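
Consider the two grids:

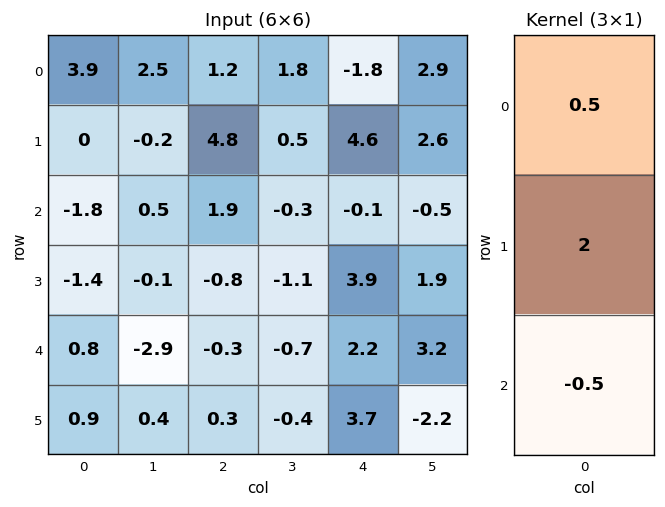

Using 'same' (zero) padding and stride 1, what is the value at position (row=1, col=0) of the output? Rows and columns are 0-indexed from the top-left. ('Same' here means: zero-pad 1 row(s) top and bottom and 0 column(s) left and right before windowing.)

The receptive field on the zero-padded input at this output position is [3.9 / 0 / -1.8]. Elementwise product with the kernel and sum: 3.9·0.5 + 0·2 + -1.8·-0.5.

2.85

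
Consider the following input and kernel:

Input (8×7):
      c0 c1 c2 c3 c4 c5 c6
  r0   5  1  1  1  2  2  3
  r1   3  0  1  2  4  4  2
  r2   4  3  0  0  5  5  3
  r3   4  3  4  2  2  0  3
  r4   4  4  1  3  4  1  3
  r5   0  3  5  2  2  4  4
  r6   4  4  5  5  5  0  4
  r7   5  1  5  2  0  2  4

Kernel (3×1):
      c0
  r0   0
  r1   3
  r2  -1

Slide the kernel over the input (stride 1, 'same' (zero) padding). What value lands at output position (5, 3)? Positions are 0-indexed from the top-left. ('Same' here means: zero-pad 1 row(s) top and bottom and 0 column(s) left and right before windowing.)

1

The receptive field on the zero-padded input at this output position is [3 / 2 / 5]. Elementwise product with the kernel and sum: 2·3 + 5·-1.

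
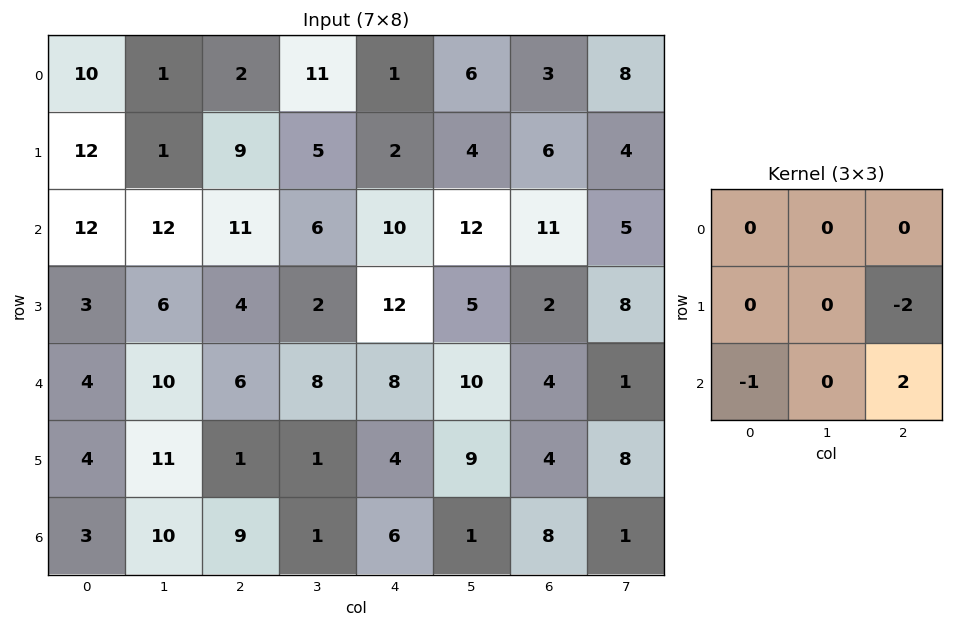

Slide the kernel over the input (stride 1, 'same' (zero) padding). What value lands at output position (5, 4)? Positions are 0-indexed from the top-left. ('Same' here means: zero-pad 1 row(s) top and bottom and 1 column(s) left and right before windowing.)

-17

The receptive field on the zero-padded input at this output position is [8 8 10 / 1 4 9 / 1 6 1]. Elementwise product with the kernel and sum: 9·-2 + 1·-1 + 1·2.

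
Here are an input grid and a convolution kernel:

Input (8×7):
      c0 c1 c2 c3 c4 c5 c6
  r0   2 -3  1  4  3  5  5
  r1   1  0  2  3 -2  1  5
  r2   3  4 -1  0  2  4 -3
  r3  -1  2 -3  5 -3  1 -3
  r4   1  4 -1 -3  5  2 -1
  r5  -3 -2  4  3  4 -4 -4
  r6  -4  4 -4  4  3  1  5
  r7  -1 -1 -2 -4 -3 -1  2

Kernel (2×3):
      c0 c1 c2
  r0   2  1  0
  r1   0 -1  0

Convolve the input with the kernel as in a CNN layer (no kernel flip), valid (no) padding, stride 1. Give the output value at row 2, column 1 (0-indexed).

The receptive field on the input at this output position is [4 -1 0 / 2 -3 5]. Elementwise product with the kernel and sum: 4·2 + -1·1 + -3·-1.

10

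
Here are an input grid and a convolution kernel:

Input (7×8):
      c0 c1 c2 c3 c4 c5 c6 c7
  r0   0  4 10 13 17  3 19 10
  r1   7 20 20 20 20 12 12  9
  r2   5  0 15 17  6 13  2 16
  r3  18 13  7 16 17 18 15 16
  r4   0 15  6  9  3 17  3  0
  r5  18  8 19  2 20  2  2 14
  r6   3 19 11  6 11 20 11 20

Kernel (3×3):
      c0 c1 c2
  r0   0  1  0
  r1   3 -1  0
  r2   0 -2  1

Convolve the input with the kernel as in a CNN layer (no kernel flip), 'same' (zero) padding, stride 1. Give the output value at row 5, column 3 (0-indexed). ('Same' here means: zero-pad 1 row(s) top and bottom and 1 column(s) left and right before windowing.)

The receptive field on the zero-padded input at this output position is [6 9 3 / 19 2 20 / 11 6 11]. Elementwise product with the kernel and sum: 9·1 + 19·3 + 2·-1 + 6·-2 + 11·1.

63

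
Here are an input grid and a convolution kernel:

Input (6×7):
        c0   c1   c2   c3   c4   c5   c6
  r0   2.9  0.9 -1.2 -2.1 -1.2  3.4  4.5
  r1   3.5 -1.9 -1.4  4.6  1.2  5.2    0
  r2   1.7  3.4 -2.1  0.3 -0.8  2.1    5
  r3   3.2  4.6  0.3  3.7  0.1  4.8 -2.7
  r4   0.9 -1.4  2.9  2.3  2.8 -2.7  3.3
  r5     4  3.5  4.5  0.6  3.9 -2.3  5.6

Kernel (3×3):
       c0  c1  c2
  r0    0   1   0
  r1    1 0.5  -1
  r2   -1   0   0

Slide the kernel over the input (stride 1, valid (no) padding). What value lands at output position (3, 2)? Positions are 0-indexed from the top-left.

0.45

The receptive field on the input at this output position is [0.3 3.7 0.1 / 2.9 2.3 2.8 / 4.5 0.6 3.9]. Elementwise product with the kernel and sum: 3.7·1 + 2.9·1 + 2.3·0.5 + 2.8·-1 + 4.5·-1.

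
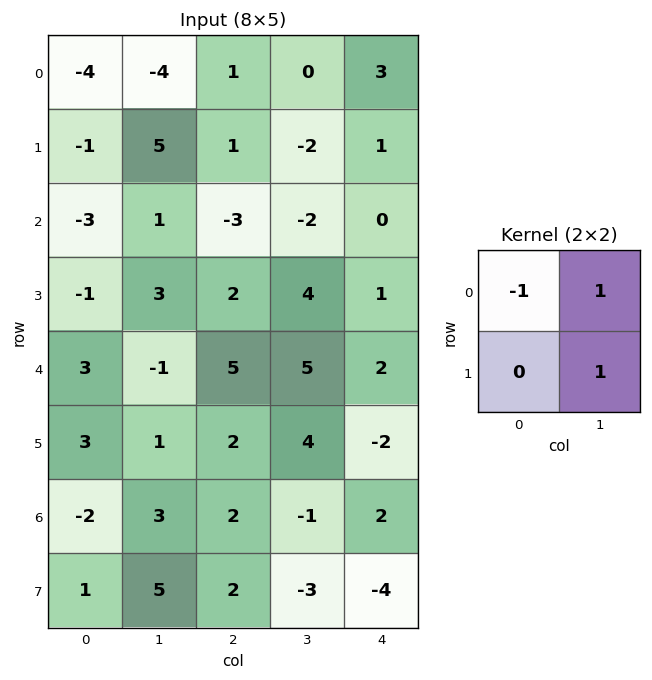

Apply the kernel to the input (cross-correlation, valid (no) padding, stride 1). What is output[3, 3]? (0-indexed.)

-1

The receptive field on the input at this output position is [4 1 / 5 2]. Elementwise product with the kernel and sum: 4·-1 + 1·1 + 2·1.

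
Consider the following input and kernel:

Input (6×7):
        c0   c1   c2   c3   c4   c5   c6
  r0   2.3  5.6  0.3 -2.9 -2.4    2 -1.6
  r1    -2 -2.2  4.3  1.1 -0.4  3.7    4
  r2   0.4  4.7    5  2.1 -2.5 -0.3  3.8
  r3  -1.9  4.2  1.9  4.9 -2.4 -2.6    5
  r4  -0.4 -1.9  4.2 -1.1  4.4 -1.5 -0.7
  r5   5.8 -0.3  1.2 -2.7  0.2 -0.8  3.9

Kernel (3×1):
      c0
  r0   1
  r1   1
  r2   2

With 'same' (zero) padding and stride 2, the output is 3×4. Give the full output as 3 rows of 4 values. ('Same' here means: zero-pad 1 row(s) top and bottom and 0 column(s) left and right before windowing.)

Output[0,0]: The receptive field on the zero-padded input at this output position is [0 / 2.3 / -2]. Elementwise product with the kernel and sum: 0·1 + 2.3·1 + -2·2.

-1.7 8.9 -3.2 6.4
-5.4 13.1 -7.7 17.8
9.3 8.5 2.4 12.1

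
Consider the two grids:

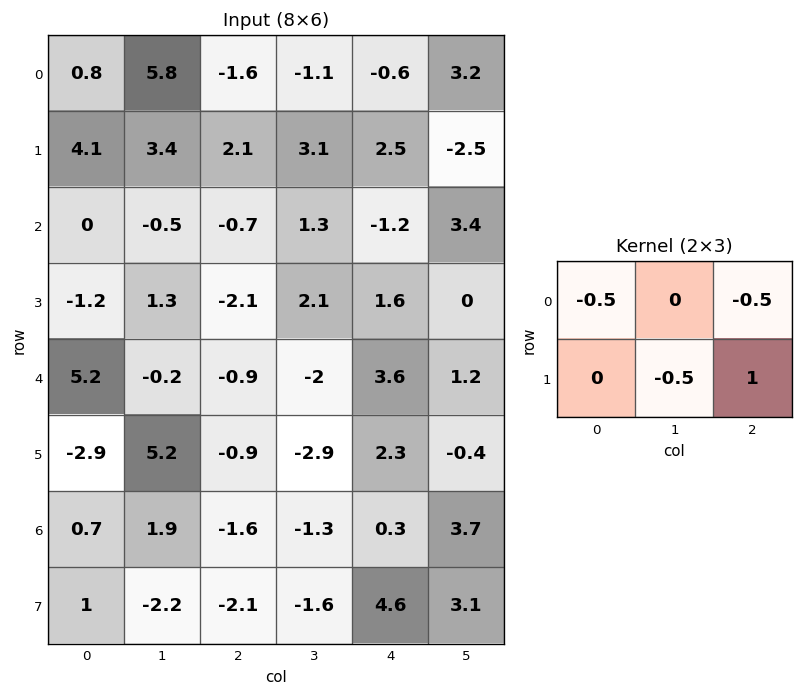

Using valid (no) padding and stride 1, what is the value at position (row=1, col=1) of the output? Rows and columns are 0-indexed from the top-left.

The receptive field on the input at this output position is [3.4 2.1 3.1 / -0.5 -0.7 1.3]. Elementwise product with the kernel and sum: 3.4·-0.5 + 3.1·-0.5 + -0.7·-0.5 + 1.3·1.

-1.6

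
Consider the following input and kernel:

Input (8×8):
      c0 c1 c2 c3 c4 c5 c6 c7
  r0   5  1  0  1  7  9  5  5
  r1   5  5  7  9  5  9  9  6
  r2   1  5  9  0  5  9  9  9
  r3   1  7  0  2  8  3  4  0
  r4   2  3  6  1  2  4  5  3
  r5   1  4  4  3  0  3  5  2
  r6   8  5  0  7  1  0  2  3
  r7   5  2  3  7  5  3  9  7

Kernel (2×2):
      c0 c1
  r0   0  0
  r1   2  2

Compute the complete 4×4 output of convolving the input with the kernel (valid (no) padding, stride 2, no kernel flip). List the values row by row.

Output[0,0]: The receptive field on the input at this output position is [5 1 / 5 5]. Elementwise product with the kernel and sum: 5·2 + 5·2.

20 32 28 30
16 4 22 8
10 14 6 14
14 20 16 32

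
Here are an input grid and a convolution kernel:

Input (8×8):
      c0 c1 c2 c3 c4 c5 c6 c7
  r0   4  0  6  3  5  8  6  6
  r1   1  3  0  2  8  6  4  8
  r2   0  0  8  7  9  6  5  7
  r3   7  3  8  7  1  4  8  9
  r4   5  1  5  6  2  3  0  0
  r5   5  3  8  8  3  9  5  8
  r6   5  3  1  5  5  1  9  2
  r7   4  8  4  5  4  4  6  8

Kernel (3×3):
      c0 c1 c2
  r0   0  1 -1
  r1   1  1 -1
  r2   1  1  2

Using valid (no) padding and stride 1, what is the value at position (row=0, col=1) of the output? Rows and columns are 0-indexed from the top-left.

26

The receptive field on the input at this output position is [0 6 3 / 3 0 2 / 0 8 7]. Elementwise product with the kernel and sum: 6·1 + 3·-1 + 3·1 + 0·1 + 2·-1 + 0·1 + 8·1 + 7·2.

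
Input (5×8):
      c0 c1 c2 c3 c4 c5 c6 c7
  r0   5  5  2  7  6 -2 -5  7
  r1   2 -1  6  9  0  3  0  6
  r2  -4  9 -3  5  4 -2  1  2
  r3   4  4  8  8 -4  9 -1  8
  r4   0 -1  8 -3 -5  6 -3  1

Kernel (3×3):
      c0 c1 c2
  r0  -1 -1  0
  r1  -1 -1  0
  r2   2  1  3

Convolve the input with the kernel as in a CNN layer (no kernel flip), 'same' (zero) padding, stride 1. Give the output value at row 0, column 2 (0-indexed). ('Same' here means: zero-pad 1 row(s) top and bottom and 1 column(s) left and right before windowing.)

The receptive field on the zero-padded input at this output position is [0 0 0 / 5 2 7 / -1 6 9]. Elementwise product with the kernel and sum: 0·-1 + 0·-1 + 5·-1 + 2·-1 + -1·2 + 6·1 + 9·3.

24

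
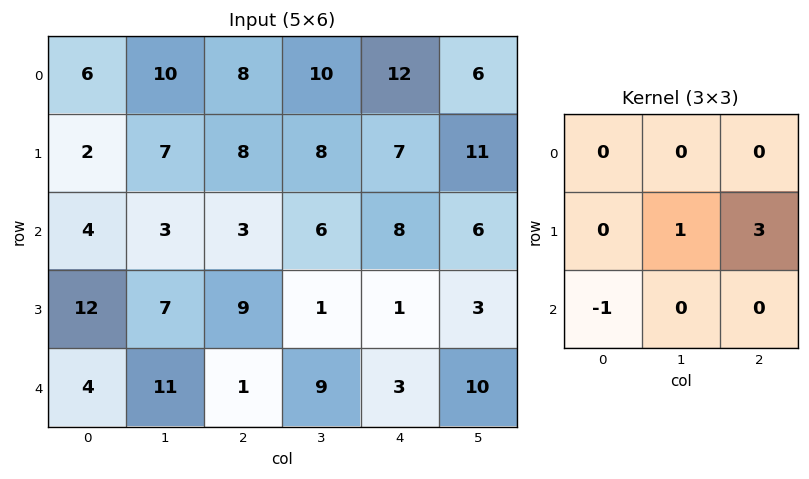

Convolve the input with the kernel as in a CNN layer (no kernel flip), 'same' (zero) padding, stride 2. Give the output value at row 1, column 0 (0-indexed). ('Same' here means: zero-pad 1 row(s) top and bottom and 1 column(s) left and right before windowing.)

The receptive field on the zero-padded input at this output position is [0 2 7 / 0 4 3 / 0 12 7]. Elementwise product with the kernel and sum: 4·1 + 3·3 + 0·-1.

13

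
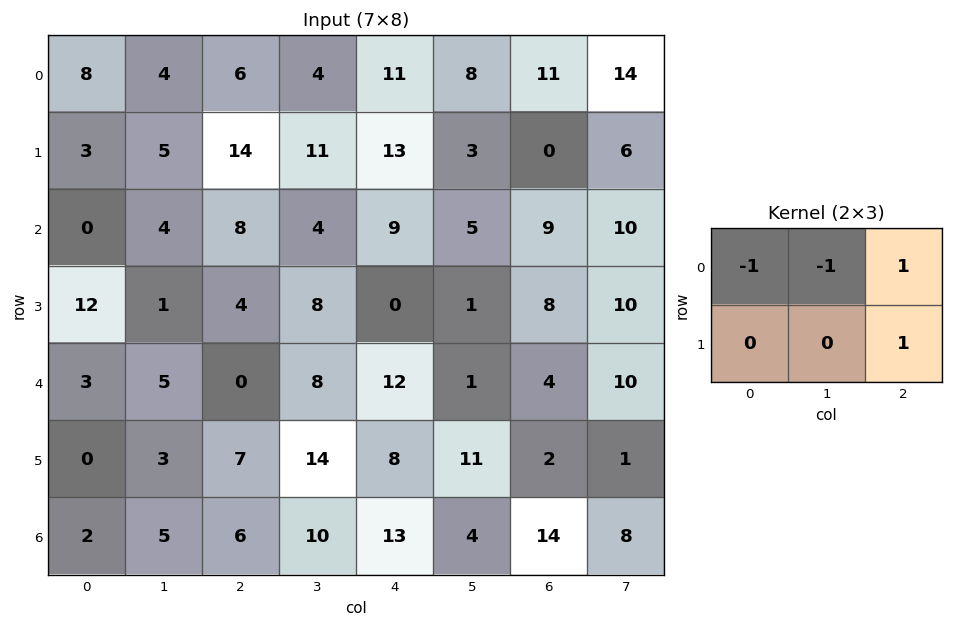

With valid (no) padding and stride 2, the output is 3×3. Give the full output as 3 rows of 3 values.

Output[0,0]: The receptive field on the input at this output position is [8 4 6 / 3 5 14]. Elementwise product with the kernel and sum: 8·-1 + 4·-1 + 6·1 + 14·1.
Output[0,1]: The receptive field on the input at this output position is [6 4 11 / 14 11 13]. Elementwise product with the kernel and sum: 6·-1 + 4·-1 + 11·1 + 13·1.

8 14 -8
8 -3 3
-1 12 -7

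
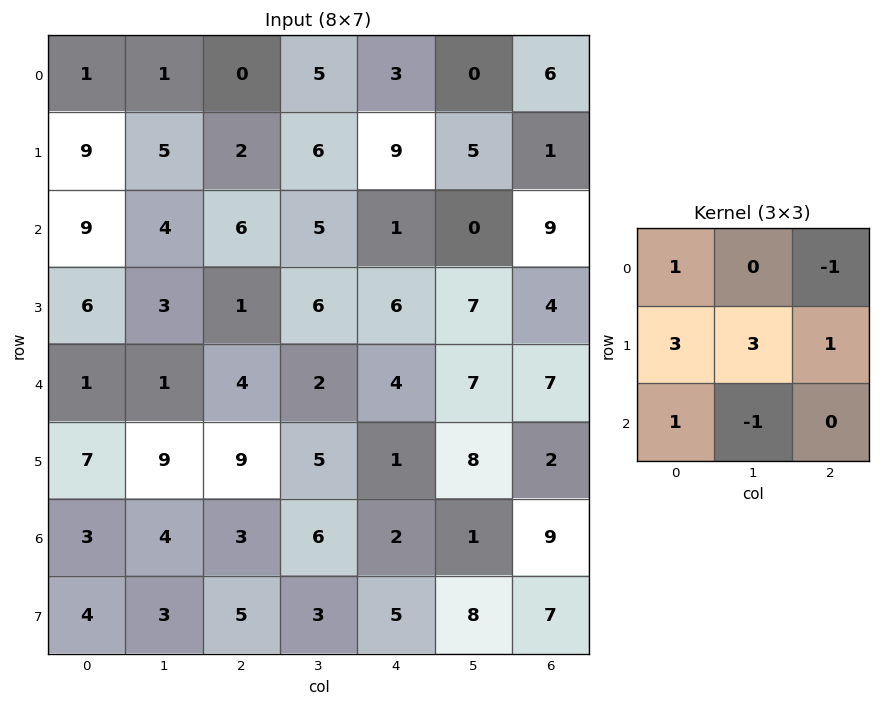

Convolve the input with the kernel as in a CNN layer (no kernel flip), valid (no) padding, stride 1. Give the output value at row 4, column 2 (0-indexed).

The receptive field on the input at this output position is [4 2 4 / 9 5 1 / 3 6 2]. Elementwise product with the kernel and sum: 4·1 + 4·-1 + 9·3 + 5·3 + 1·1 + 3·1 + 6·-1.

40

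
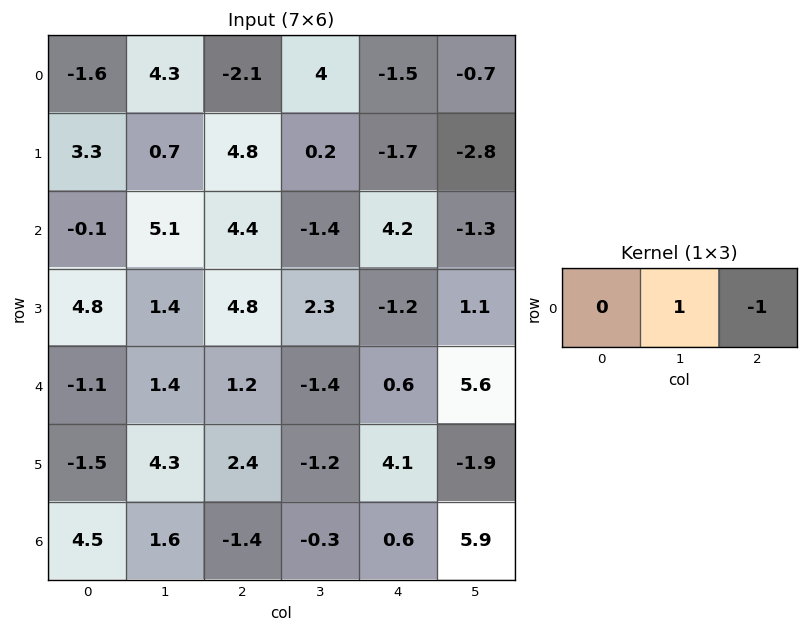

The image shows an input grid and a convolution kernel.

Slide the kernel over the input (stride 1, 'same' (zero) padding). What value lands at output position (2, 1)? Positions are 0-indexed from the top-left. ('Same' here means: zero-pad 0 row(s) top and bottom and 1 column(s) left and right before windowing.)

The receptive field on the zero-padded input at this output position is [-0.1 5.1 4.4]. Elementwise product with the kernel and sum: 5.1·1 + 4.4·-1.

0.7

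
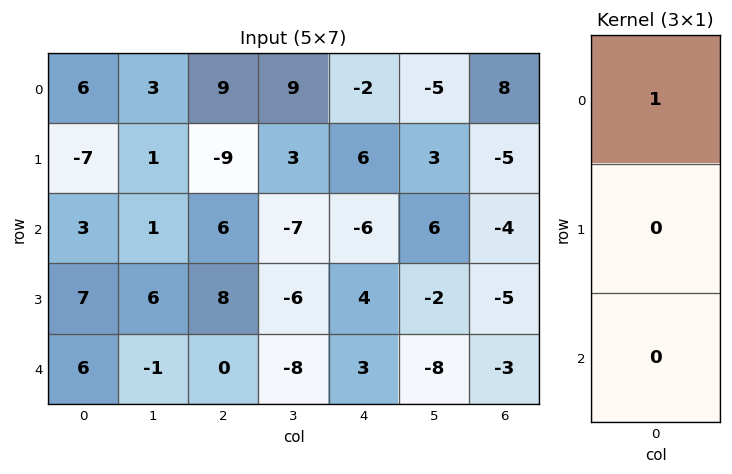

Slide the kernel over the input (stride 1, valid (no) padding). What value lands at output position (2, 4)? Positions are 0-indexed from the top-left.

The receptive field on the input at this output position is [-6 / 4 / 3]. Elementwise product with the kernel and sum: -6·1.

-6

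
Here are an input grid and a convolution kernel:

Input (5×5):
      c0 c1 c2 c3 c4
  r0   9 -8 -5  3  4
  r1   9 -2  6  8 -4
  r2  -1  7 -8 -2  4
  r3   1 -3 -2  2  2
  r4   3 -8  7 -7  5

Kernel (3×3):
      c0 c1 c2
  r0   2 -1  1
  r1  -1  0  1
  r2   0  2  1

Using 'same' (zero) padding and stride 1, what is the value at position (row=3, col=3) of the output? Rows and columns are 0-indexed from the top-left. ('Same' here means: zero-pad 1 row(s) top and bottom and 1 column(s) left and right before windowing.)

The receptive field on the zero-padded input at this output position is [-8 -2 4 / -2 2 2 / 7 -7 5]. Elementwise product with the kernel and sum: -8·2 + -2·-1 + 4·1 + -2·-1 + 2·1 + -7·2 + 5·1.

-15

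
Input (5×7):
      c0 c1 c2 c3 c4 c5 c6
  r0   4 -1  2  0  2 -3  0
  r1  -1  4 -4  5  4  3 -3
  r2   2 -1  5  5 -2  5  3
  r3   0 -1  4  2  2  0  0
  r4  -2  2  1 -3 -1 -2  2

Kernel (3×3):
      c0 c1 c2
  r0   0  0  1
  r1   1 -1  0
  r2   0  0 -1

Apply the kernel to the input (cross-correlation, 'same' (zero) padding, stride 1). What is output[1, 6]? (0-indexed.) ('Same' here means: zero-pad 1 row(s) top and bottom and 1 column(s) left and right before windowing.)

The receptive field on the zero-padded input at this output position is [-3 0 0 / 3 -3 0 / 5 3 0]. Elementwise product with the kernel and sum: 0·1 + 3·1 + -3·-1 + 0·-1.

6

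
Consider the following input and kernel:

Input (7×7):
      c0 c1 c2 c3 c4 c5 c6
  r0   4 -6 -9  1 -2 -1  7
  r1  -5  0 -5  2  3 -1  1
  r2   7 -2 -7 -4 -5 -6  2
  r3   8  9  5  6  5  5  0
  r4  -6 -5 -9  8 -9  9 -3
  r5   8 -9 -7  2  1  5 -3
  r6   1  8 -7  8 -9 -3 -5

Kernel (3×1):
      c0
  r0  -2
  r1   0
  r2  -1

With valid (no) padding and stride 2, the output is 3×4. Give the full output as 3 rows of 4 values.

Output[0,0]: The receptive field on the input at this output position is [4 / -5 / 7]. Elementwise product with the kernel and sum: 4·-2 + 7·-1.
Output[0,1]: The receptive field on the input at this output position is [-9 / -5 / -7]. Elementwise product with the kernel and sum: -9·-2 + -7·-1.

-15 25 9 -16
-8 23 19 -1
11 25 27 11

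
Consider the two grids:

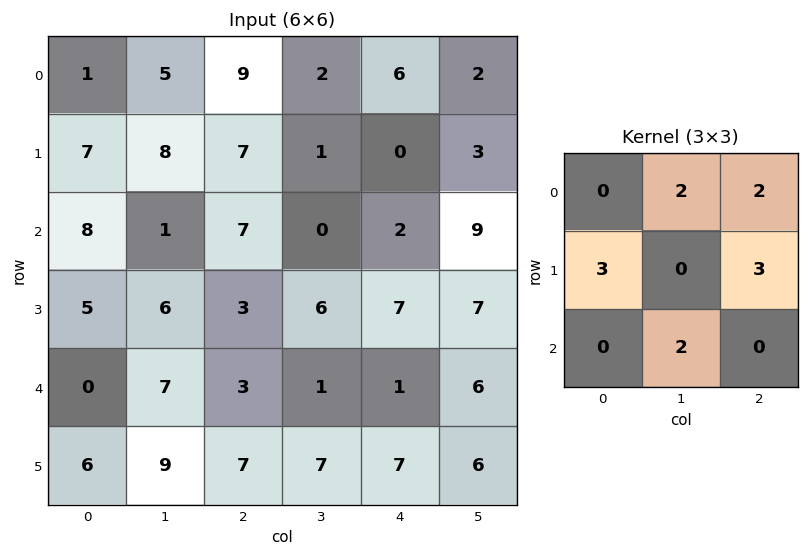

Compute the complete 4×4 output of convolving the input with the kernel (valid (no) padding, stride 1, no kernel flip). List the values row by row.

72 63 37 32
87 25 41 47
54 56 36 63
45 56 52 63

Output[0,0]: The receptive field on the input at this output position is [1 5 9 / 7 8 7 / 8 1 7]. Elementwise product with the kernel and sum: 5·2 + 9·2 + 7·3 + 7·3 + 1·2.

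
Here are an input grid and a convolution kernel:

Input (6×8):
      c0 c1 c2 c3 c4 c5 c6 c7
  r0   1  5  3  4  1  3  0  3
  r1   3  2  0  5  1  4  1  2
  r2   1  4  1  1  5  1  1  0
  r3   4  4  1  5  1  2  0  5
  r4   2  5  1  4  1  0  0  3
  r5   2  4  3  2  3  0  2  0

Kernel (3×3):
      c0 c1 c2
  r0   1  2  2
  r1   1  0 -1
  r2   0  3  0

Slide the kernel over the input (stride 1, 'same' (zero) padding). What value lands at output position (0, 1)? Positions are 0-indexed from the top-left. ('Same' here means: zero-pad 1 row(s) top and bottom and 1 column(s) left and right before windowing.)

The receptive field on the zero-padded input at this output position is [0 0 0 / 1 5 3 / 3 2 0]. Elementwise product with the kernel and sum: 0·1 + 0·2 + 0·2 + 1·1 + 3·-1 + 2·3.

4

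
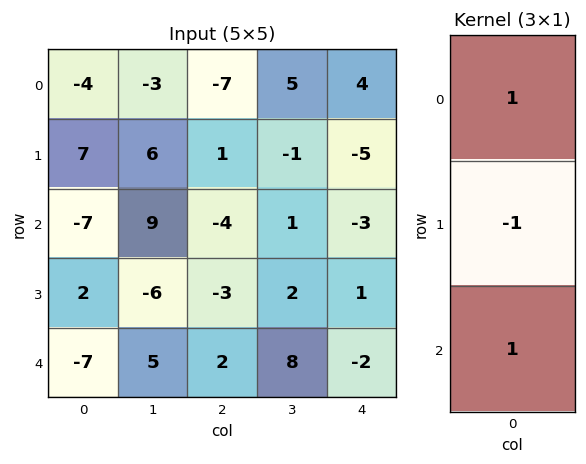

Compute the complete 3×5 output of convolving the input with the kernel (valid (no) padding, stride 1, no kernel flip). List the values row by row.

-18 0 -12 7 6
16 -9 2 0 -1
-16 20 1 7 -6

Output[0,0]: The receptive field on the input at this output position is [-4 / 7 / -7]. Elementwise product with the kernel and sum: -4·1 + 7·-1 + -7·1.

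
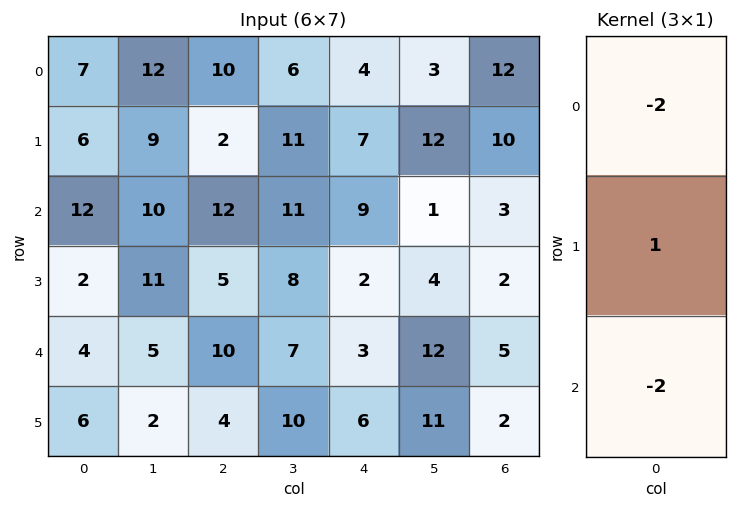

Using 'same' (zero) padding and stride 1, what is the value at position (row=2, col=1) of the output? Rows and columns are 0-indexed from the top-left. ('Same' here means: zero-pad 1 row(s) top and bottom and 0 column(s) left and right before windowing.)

-30

The receptive field on the zero-padded input at this output position is [9 / 10 / 11]. Elementwise product with the kernel and sum: 9·-2 + 10·1 + 11·-2.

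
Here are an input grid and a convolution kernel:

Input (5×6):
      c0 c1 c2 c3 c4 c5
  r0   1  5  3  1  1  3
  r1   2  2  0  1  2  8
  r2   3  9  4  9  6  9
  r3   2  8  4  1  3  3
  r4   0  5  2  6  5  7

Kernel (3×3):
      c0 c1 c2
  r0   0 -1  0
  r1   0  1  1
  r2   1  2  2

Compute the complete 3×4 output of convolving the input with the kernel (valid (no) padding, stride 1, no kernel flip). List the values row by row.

26 33 36 48
37 31 26 26
17 22 19 30

Output[0,0]: The receptive field on the input at this output position is [1 5 3 / 2 2 0 / 3 9 4]. Elementwise product with the kernel and sum: 5·-1 + 2·1 + 0·1 + 3·1 + 9·2 + 4·2.
Output[0,1]: The receptive field on the input at this output position is [5 3 1 / 2 0 1 / 9 4 9]. Elementwise product with the kernel and sum: 3·-1 + 0·1 + 1·1 + 9·1 + 4·2 + 9·2.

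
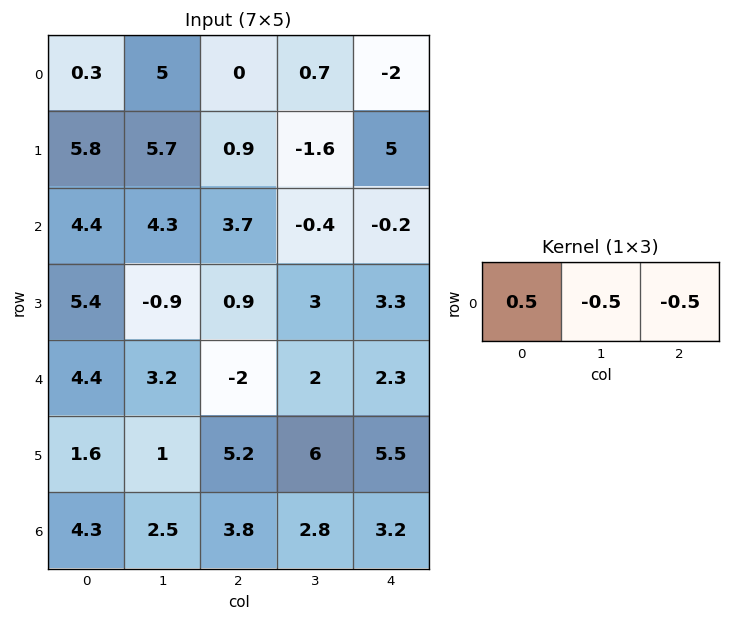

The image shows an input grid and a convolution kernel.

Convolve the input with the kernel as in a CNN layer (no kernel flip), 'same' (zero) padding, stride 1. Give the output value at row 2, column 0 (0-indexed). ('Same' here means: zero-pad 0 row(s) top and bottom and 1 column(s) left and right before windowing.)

-4.35

The receptive field on the zero-padded input at this output position is [0 4.4 4.3]. Elementwise product with the kernel and sum: 0·0.5 + 4.4·-0.5 + 4.3·-0.5.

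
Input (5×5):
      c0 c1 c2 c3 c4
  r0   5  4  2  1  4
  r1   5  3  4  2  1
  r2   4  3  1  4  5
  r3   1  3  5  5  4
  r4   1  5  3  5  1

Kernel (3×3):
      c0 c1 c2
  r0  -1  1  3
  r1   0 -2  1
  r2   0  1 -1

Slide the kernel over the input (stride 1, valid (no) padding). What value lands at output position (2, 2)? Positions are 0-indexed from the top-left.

16

The receptive field on the input at this output position is [1 4 5 / 5 5 4 / 3 5 1]. Elementwise product with the kernel and sum: 1·-1 + 4·1 + 5·3 + 5·-2 + 4·1 + 5·1 + 1·-1.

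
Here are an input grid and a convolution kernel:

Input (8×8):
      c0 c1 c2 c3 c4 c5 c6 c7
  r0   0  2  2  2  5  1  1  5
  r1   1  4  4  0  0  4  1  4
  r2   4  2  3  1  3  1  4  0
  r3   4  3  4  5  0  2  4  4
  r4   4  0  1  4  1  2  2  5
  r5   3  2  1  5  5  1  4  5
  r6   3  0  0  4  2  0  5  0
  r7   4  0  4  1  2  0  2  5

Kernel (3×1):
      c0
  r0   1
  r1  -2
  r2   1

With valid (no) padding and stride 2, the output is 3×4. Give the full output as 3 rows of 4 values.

2 -3 8 3
0 -4 4 -2
1 -1 -7 -1

Output[0,0]: The receptive field on the input at this output position is [0 / 1 / 4]. Elementwise product with the kernel and sum: 0·1 + 1·-2 + 4·1.
Output[0,1]: The receptive field on the input at this output position is [2 / 4 / 3]. Elementwise product with the kernel and sum: 2·1 + 4·-2 + 3·1.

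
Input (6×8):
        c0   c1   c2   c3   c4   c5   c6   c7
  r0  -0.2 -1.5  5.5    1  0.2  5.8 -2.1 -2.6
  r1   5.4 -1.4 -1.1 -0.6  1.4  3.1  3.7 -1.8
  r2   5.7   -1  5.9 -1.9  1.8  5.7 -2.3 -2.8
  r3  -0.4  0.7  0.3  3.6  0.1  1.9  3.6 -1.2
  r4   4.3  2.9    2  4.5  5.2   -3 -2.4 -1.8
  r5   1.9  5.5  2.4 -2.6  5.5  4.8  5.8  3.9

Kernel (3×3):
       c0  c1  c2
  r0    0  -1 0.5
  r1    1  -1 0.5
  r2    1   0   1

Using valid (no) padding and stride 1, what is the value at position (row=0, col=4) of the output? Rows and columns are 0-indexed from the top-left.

-7.2

The receptive field on the input at this output position is [0.2 5.8 -2.1 / 1.4 3.1 3.7 / 1.8 5.7 -2.3]. Elementwise product with the kernel and sum: 5.8·-1 + -2.1·0.5 + 1.4·1 + 3.1·-1 + 3.7·0.5 + 1.8·1 + -2.3·1.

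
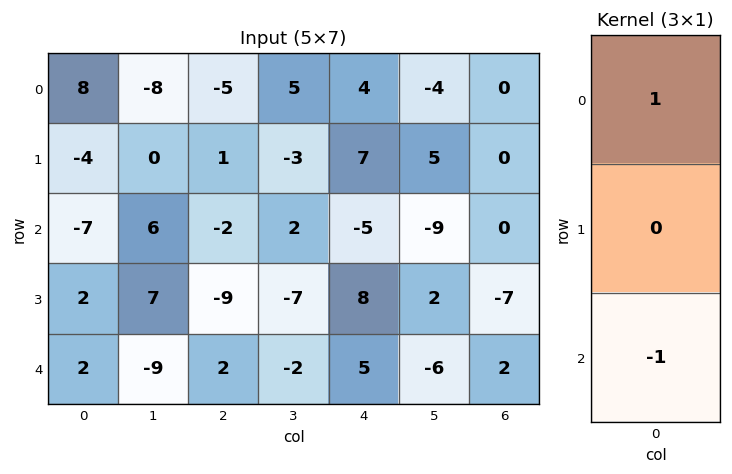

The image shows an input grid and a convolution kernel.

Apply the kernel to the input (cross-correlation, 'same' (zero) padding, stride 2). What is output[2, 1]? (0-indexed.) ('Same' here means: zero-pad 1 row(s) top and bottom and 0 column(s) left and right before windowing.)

-9

The receptive field on the zero-padded input at this output position is [-9 / 2 / 0]. Elementwise product with the kernel and sum: -9·1 + 0·-1.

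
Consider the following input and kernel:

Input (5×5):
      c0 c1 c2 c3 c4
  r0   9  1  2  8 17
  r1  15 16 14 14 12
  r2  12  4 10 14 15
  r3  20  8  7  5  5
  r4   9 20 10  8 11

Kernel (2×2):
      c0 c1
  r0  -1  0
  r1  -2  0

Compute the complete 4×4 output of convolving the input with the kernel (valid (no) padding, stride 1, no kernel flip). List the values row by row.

Output[0,0]: The receptive field on the input at this output position is [9 1 / 15 16]. Elementwise product with the kernel and sum: 9·-1 + 15·-2.
Output[0,1]: The receptive field on the input at this output position is [1 2 / 16 14]. Elementwise product with the kernel and sum: 1·-1 + 16·-2.

-39 -33 -30 -36
-39 -24 -34 -42
-52 -20 -24 -24
-38 -48 -27 -21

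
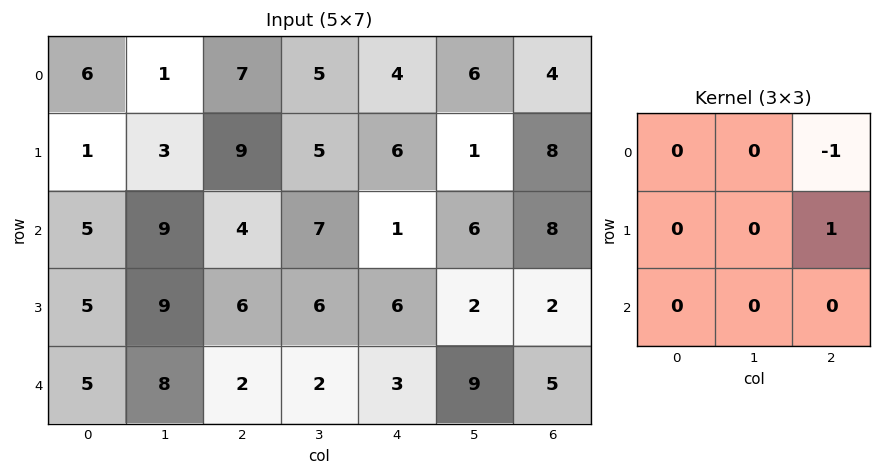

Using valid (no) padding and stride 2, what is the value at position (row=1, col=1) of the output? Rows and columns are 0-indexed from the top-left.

5

The receptive field on the input at this output position is [4 7 1 / 6 6 6 / 2 2 3]. Elementwise product with the kernel and sum: 1·-1 + 6·1.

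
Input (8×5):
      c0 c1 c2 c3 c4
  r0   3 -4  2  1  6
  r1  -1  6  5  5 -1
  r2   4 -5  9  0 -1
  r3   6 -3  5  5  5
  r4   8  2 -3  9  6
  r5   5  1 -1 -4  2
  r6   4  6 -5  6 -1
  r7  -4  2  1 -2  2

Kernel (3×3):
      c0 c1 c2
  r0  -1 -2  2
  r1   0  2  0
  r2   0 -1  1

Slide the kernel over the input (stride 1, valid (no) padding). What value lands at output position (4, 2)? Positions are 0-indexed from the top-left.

-18

The receptive field on the input at this output position is [-3 9 6 / -1 -4 2 / -5 6 -1]. Elementwise product with the kernel and sum: -3·-1 + 9·-2 + 6·2 + -4·2 + 6·-1 + -1·1.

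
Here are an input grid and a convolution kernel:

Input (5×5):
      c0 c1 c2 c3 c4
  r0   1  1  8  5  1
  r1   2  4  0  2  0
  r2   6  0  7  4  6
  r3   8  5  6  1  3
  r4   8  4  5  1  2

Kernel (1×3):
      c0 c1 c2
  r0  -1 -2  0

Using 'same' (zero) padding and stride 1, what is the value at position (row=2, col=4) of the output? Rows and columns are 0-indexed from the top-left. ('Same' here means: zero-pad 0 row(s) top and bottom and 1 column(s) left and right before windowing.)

The receptive field on the zero-padded input at this output position is [4 6 0]. Elementwise product with the kernel and sum: 4·-1 + 6·-2.

-16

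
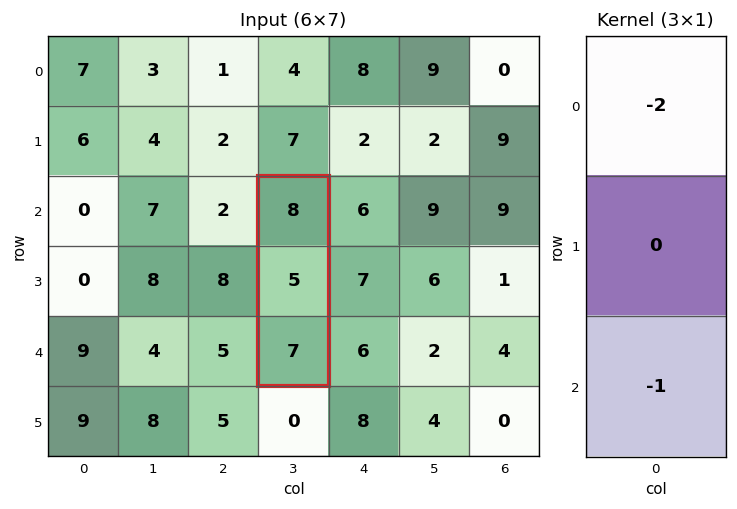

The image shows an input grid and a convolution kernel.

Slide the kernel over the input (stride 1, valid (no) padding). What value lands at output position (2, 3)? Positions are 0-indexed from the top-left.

The receptive field on the input at this output position is [8 / 5 / 7]. Elementwise product with the kernel and sum: 8·-2 + 7·-1.

-23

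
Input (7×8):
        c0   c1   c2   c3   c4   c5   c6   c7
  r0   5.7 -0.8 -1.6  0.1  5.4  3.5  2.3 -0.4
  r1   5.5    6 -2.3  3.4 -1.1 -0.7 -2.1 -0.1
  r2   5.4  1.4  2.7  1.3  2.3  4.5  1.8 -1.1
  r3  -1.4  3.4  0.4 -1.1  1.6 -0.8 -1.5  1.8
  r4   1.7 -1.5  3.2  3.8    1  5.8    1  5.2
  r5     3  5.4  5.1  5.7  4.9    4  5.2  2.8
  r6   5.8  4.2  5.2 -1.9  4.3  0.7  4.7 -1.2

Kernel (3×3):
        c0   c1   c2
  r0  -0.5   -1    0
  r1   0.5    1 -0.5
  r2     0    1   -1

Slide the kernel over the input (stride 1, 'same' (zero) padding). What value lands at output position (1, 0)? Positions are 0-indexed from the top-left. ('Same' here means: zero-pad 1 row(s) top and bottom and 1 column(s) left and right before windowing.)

0.8

The receptive field on the zero-padded input at this output position is [0 5.7 -0.8 / 0 5.5 6 / 0 5.4 1.4]. Elementwise product with the kernel and sum: 0·-0.5 + 5.7·-1 + 0·0.5 + 5.5·1 + 6·-0.5 + 5.4·1 + 1.4·-1.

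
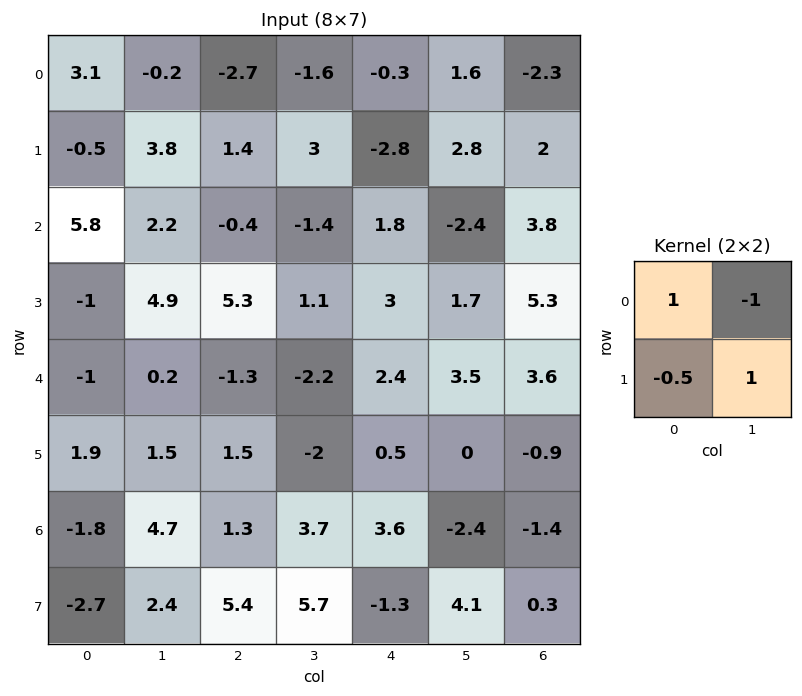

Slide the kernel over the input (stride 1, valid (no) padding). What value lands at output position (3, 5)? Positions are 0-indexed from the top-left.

-1.75

The receptive field on the input at this output position is [1.7 5.3 / 3.5 3.6]. Elementwise product with the kernel and sum: 1.7·1 + 5.3·-1 + 3.5·-0.5 + 3.6·1.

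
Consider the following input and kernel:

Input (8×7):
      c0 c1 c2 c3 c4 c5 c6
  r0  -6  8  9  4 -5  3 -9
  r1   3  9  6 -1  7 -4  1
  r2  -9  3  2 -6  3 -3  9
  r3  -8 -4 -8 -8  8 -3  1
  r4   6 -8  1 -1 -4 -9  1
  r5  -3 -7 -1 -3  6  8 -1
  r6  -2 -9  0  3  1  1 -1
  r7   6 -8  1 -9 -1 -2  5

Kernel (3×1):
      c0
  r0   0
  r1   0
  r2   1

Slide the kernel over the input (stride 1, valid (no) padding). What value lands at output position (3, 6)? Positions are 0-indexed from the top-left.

The receptive field on the input at this output position is [1 / 1 / -1]. Elementwise product with the kernel and sum: -1·1.

-1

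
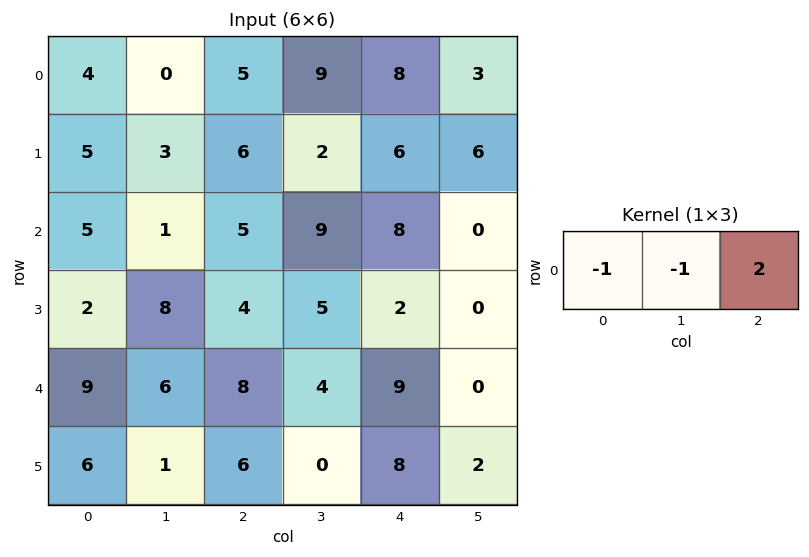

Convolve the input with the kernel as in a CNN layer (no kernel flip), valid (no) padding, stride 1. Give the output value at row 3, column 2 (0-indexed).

The receptive field on the input at this output position is [4 5 2]. Elementwise product with the kernel and sum: 4·-1 + 5·-1 + 2·2.

-5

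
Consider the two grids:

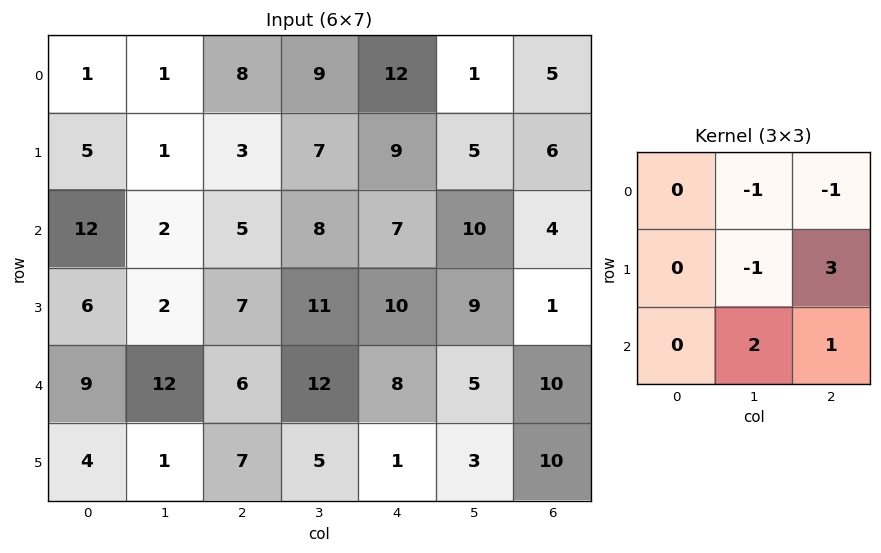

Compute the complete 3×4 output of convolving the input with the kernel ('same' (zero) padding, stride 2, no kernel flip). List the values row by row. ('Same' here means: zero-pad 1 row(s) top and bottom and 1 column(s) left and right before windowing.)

Output[0,0]: The receptive field on the zero-padded input at this output position is [0 0 0 / 0 1 1 / 0 5 1]. Elementwise product with the kernel and sum: 0·-1 + 0·-1 + 1·-1 + 1·3 + 5·2 + 1·1.

13 32 14 7
2 34 38 -8
28 31 -7 9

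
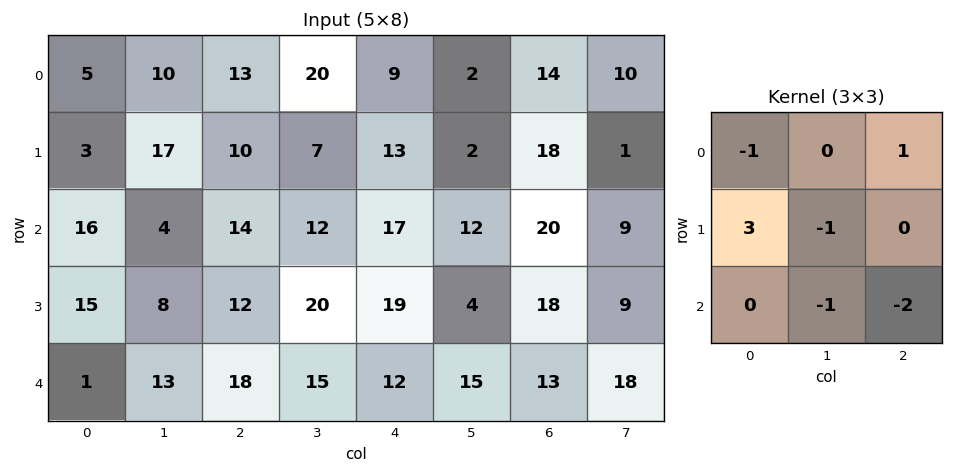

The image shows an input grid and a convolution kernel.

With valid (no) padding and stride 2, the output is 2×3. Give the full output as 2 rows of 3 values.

-32 -27 -10
-14 -20 15

Output[0,0]: The receptive field on the input at this output position is [5 10 13 / 3 17 10 / 16 4 14]. Elementwise product with the kernel and sum: 5·-1 + 13·1 + 3·3 + 17·-1 + 4·-1 + 14·-2.
Output[0,1]: The receptive field on the input at this output position is [13 20 9 / 10 7 13 / 14 12 17]. Elementwise product with the kernel and sum: 13·-1 + 9·1 + 10·3 + 7·-1 + 12·-1 + 17·-2.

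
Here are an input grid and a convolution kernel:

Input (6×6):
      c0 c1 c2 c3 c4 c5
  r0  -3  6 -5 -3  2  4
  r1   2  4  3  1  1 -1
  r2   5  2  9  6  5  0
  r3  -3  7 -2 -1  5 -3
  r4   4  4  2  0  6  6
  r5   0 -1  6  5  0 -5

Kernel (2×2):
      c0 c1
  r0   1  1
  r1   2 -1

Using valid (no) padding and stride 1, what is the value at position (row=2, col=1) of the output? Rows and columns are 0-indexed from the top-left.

The receptive field on the input at this output position is [2 9 / 7 -2]. Elementwise product with the kernel and sum: 2·1 + 9·1 + 7·2 + -2·-1.

27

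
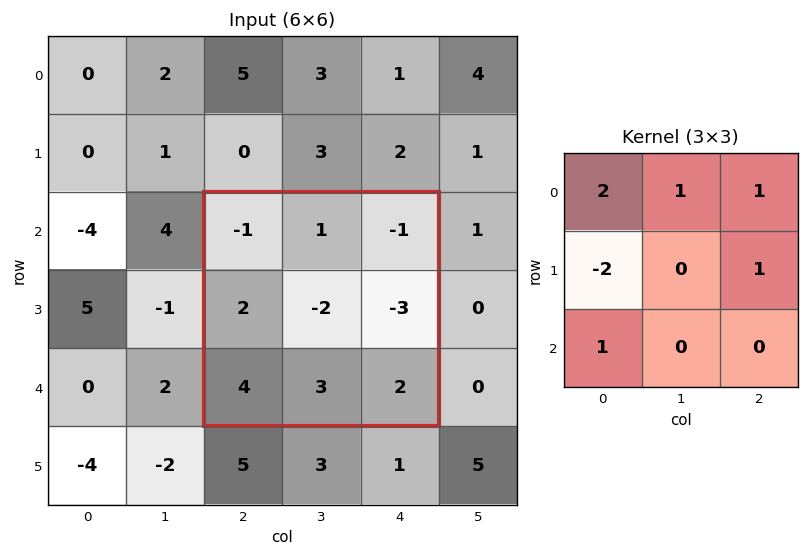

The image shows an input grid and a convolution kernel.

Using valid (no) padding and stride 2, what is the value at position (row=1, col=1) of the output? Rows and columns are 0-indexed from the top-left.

-5

The receptive field on the input at this output position is [-1 1 -1 / 2 -2 -3 / 4 3 2]. Elementwise product with the kernel and sum: -1·2 + 1·1 + -1·1 + 2·-2 + -3·1 + 4·1.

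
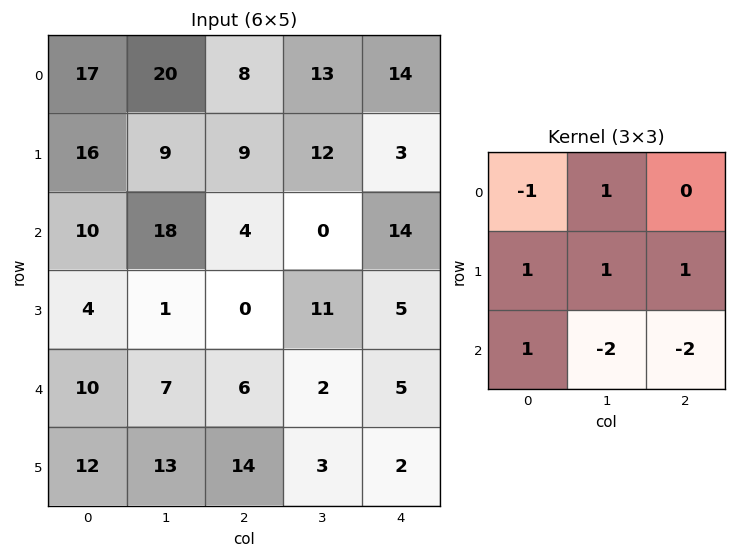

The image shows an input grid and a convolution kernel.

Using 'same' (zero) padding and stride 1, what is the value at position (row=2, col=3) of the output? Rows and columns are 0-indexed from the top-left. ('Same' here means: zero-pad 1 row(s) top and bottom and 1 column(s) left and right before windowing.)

-11

The receptive field on the zero-padded input at this output position is [9 12 3 / 4 0 14 / 0 11 5]. Elementwise product with the kernel and sum: 9·-1 + 12·1 + 4·1 + 0·1 + 14·1 + 0·1 + 11·-2 + 5·-2.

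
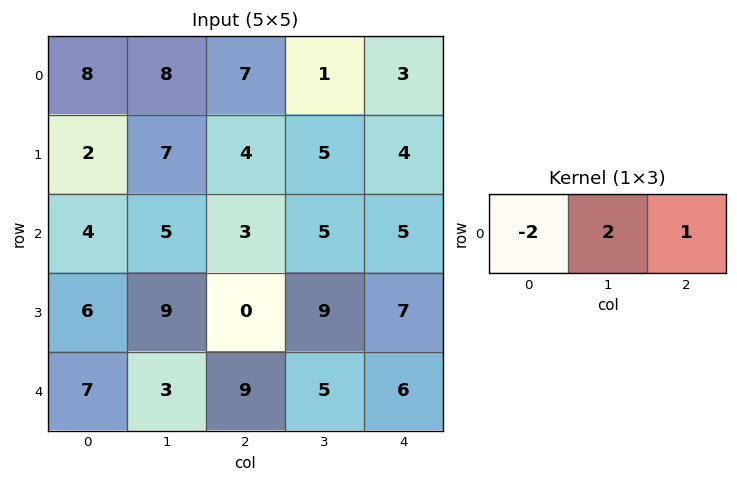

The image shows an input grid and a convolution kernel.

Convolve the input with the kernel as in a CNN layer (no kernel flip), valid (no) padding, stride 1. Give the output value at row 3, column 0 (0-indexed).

6

The receptive field on the input at this output position is [6 9 0]. Elementwise product with the kernel and sum: 6·-2 + 9·2 + 0·1.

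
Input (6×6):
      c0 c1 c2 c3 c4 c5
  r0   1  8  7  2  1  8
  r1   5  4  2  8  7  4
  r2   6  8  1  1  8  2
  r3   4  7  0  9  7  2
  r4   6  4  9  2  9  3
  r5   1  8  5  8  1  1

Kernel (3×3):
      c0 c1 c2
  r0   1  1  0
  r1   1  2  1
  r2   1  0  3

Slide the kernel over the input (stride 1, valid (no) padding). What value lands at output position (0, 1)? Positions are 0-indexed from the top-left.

42

The receptive field on the input at this output position is [8 7 2 / 4 2 8 / 8 1 1]. Elementwise product with the kernel and sum: 8·1 + 7·1 + 4·1 + 2·2 + 8·1 + 8·1 + 1·3.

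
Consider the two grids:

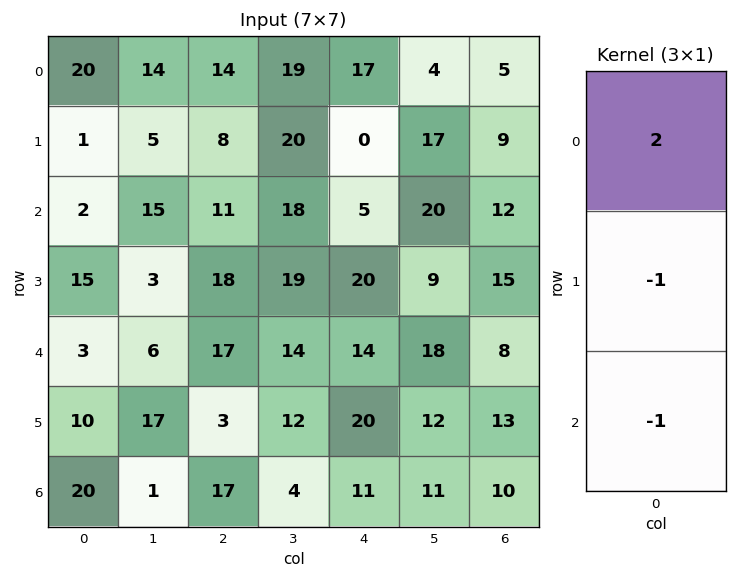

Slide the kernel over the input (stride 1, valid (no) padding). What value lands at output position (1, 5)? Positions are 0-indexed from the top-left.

The receptive field on the input at this output position is [17 / 20 / 9]. Elementwise product with the kernel and sum: 17·2 + 20·-1 + 9·-1.

5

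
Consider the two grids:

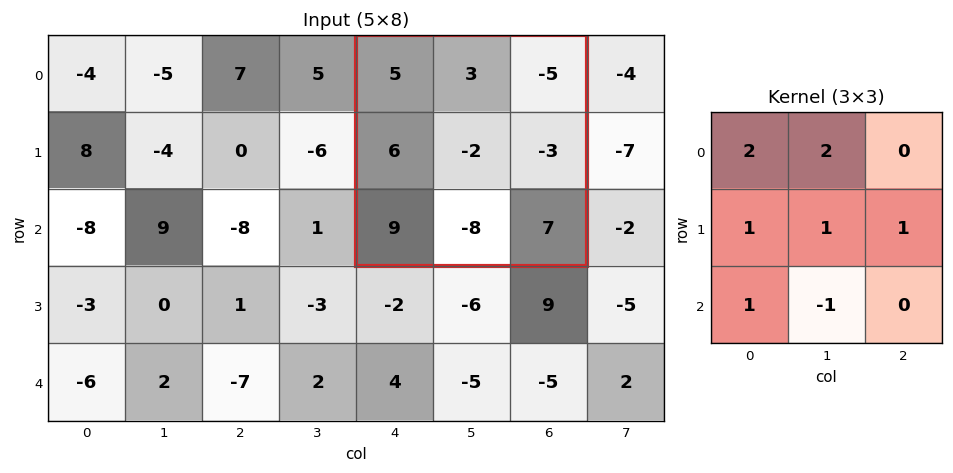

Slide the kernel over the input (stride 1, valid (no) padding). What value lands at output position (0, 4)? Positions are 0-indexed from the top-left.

34

The receptive field on the input at this output position is [5 3 -5 / 6 -2 -3 / 9 -8 7]. Elementwise product with the kernel and sum: 5·2 + 3·2 + 6·1 + -2·1 + -3·1 + 9·1 + -8·-1.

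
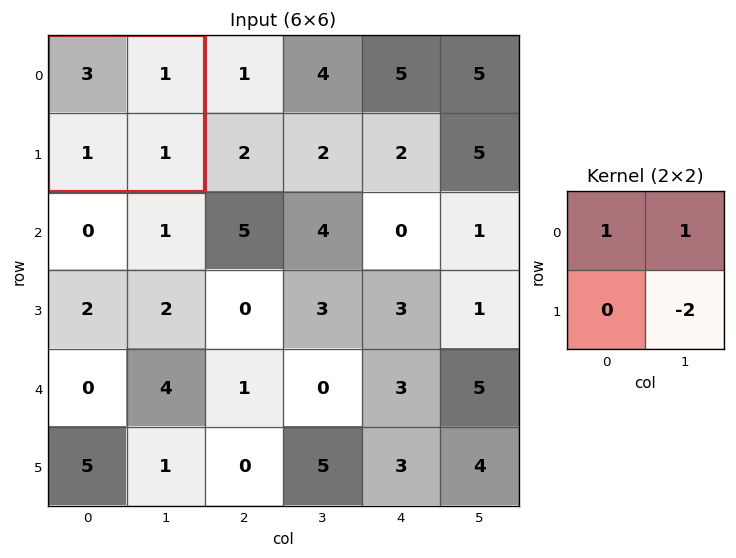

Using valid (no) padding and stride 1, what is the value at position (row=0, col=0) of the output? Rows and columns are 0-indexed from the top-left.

2

The receptive field on the input at this output position is [3 1 / 1 1]. Elementwise product with the kernel and sum: 3·1 + 1·1 + 1·-2.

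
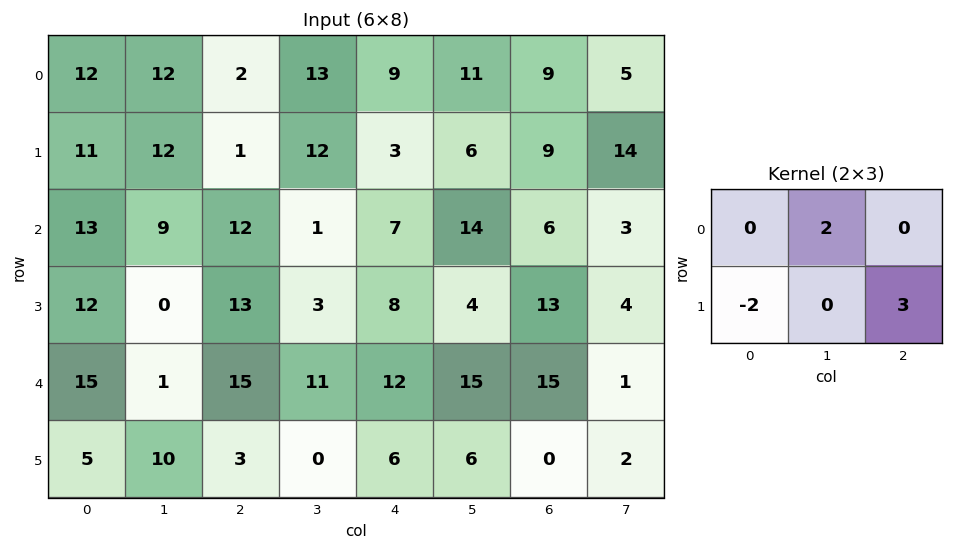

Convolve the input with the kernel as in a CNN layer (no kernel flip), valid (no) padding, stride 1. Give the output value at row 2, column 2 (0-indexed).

The receptive field on the input at this output position is [12 1 7 / 13 3 8]. Elementwise product with the kernel and sum: 1·2 + 13·-2 + 8·3.

0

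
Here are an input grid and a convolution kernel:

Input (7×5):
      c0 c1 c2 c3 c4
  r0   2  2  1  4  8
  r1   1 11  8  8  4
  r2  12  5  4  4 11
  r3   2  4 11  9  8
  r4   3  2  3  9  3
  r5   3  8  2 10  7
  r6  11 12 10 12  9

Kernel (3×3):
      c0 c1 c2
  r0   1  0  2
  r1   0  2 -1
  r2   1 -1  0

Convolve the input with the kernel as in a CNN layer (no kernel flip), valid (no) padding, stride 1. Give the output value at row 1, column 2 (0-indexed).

15

The receptive field on the input at this output position is [8 8 4 / 4 4 11 / 11 9 8]. Elementwise product with the kernel and sum: 8·1 + 4·2 + 4·2 + 11·-1 + 11·1 + 9·-1.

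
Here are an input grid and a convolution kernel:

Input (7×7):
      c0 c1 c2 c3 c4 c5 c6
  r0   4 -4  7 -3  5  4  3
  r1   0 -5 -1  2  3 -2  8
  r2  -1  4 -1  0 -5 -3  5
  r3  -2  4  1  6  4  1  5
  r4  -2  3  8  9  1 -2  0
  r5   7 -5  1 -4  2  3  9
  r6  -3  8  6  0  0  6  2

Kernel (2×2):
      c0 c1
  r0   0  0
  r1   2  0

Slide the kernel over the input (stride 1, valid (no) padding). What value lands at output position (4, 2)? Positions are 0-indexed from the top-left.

The receptive field on the input at this output position is [8 9 / 1 -4]. Elementwise product with the kernel and sum: 1·2.

2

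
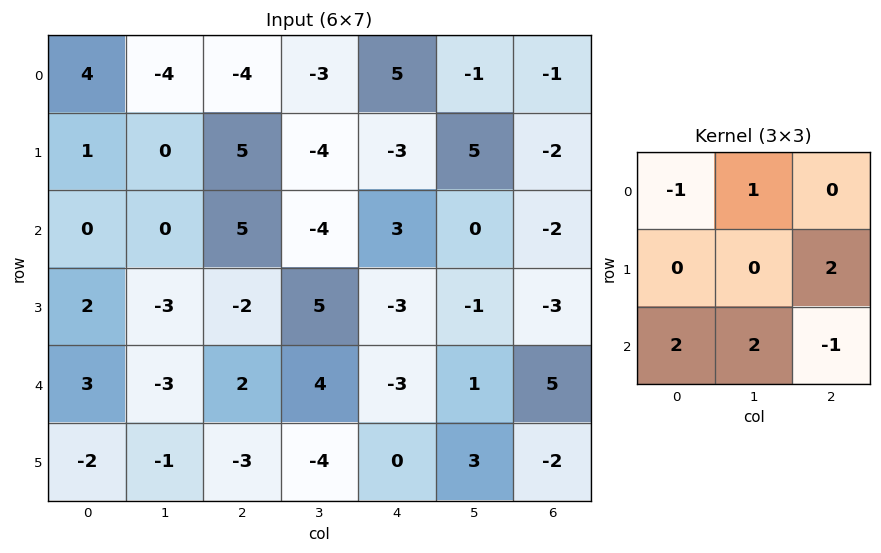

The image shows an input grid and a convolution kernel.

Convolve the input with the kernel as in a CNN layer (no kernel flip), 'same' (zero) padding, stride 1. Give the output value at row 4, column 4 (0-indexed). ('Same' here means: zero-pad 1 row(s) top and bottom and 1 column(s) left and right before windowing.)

The receptive field on the zero-padded input at this output position is [5 -3 -1 / 4 -3 1 / -4 0 3]. Elementwise product with the kernel and sum: 5·-1 + -3·1 + 1·2 + -4·2 + 0·2 + 3·-1.

-17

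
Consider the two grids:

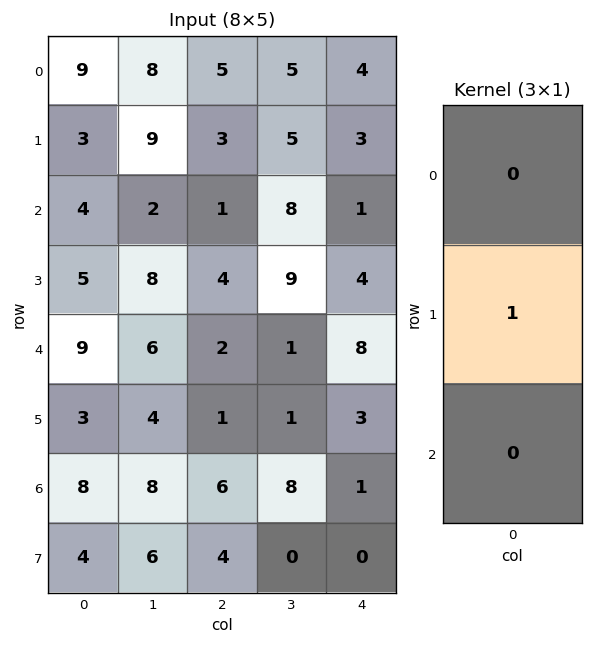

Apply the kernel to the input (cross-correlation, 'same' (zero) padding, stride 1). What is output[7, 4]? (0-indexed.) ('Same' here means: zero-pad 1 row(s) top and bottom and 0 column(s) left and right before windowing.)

The receptive field on the zero-padded input at this output position is [1 / 0 / 0]. Elementwise product with the kernel and sum: 0·1.

0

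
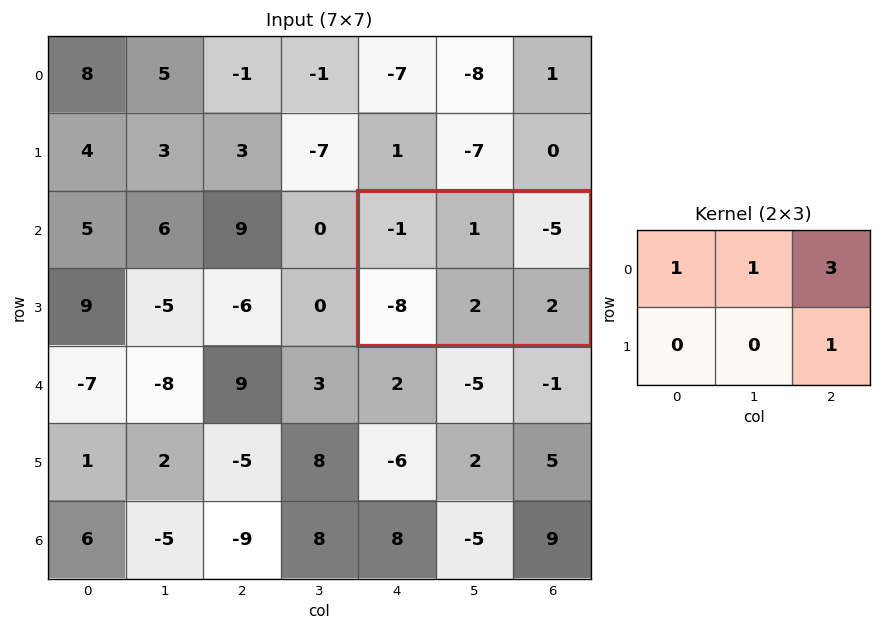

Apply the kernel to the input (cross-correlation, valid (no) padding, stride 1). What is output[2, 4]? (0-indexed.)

The receptive field on the input at this output position is [-1 1 -5 / -8 2 2]. Elementwise product with the kernel and sum: -1·1 + 1·1 + -5·3 + 2·1.

-13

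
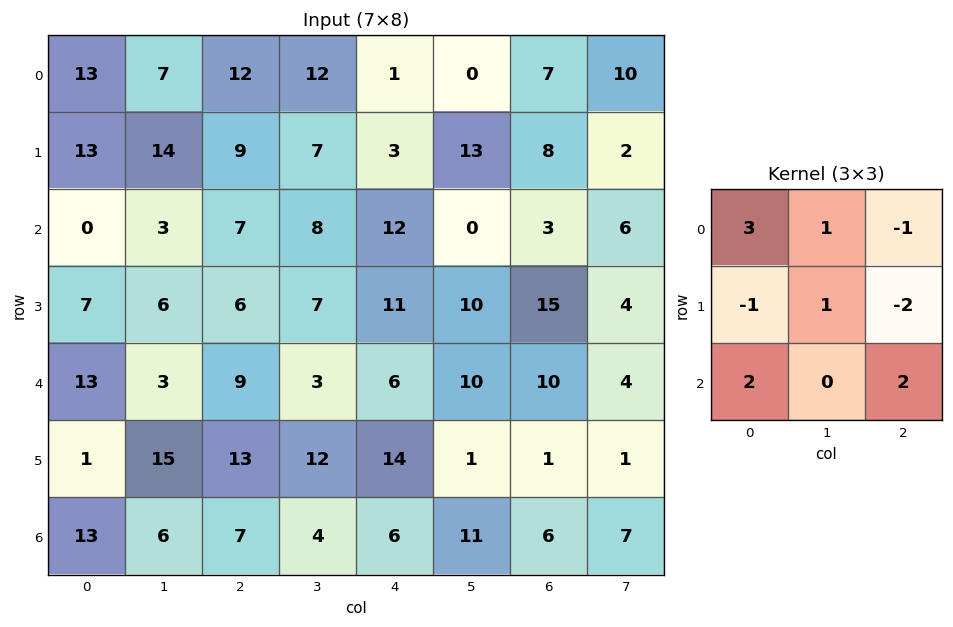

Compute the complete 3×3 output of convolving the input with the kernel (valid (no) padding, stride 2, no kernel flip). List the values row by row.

Output[0,0]: The receptive field on the input at this output position is [13 7 12 / 13 14 9 / 0 3 7]. Elementwise product with the kernel and sum: 13·3 + 7·1 + 12·-1 + 13·-1 + 14·1 + 9·-2 + 0·2 + 7·2.

31 77 20
27 26 34
61 21 27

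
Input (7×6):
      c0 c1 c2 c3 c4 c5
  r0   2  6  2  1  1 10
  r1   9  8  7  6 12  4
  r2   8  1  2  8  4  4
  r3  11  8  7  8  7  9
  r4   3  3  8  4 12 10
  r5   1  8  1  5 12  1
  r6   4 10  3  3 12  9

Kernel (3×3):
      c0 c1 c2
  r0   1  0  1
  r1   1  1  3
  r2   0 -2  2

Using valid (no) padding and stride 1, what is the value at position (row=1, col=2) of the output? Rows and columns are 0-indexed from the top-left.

The receptive field on the input at this output position is [7 6 12 / 2 8 4 / 7 8 7]. Elementwise product with the kernel and sum: 7·1 + 12·1 + 2·1 + 8·1 + 4·3 + 8·-2 + 7·2.

39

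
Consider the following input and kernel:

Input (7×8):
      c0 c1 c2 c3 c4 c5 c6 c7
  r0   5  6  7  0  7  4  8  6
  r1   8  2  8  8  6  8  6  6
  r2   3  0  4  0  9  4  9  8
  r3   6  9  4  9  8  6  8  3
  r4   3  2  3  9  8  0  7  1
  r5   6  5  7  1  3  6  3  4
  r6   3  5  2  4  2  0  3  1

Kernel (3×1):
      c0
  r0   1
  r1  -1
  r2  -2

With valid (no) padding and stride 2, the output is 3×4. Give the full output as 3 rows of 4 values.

-9 -9 -17 -16
-9 -6 -15 -13
-9 -8 1 -2

Output[0,0]: The receptive field on the input at this output position is [5 / 8 / 3]. Elementwise product with the kernel and sum: 5·1 + 8·-1 + 3·-2.
Output[0,1]: The receptive field on the input at this output position is [7 / 8 / 4]. Elementwise product with the kernel and sum: 7·1 + 8·-1 + 4·-2.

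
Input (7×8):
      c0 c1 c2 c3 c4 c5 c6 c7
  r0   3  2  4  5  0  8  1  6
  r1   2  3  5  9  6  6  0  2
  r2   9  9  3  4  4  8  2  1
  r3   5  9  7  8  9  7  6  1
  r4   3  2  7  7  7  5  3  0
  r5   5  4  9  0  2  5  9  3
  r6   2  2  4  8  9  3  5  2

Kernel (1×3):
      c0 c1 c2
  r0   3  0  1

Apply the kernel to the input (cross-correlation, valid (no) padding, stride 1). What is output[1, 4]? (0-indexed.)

18

The receptive field on the input at this output position is [6 6 0]. Elementwise product with the kernel and sum: 6·3 + 0·1.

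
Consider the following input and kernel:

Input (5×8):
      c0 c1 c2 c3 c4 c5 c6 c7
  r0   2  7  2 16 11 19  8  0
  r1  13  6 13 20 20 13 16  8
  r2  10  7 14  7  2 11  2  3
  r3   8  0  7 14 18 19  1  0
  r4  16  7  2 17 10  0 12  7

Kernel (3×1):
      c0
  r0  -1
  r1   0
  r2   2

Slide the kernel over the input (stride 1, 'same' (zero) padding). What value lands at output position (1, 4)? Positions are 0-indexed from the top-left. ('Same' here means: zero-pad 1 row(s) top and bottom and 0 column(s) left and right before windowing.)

-7

The receptive field on the zero-padded input at this output position is [11 / 20 / 2]. Elementwise product with the kernel and sum: 11·-1 + 2·2.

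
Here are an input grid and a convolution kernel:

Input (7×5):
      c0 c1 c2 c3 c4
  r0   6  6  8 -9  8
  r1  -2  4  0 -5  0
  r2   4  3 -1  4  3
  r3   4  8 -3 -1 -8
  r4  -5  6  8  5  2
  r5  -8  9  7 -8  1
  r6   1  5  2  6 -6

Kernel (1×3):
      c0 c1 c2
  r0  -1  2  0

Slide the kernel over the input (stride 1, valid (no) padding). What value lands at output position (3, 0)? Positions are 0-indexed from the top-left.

The receptive field on the input at this output position is [4 8 -3]. Elementwise product with the kernel and sum: 4·-1 + 8·2.

12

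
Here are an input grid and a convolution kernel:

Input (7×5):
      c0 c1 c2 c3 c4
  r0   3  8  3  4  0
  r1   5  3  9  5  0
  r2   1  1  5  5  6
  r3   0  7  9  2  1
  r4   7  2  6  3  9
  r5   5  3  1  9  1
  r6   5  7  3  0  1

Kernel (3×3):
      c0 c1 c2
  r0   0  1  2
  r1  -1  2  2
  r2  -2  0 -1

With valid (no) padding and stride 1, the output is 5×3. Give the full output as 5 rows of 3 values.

Output[0,0]: The receptive field on the input at this output position is [3 8 3 / 5 3 9 / 1 1 5]. Elementwise product with the kernel and sum: 8·1 + 3·2 + 5·-1 + 3·2 + 9·2 + 1·-2 + 5·-1.
Output[0,1]: The receptive field on the input at this output position is [8 3 4 / 3 9 5 / 1 5 5]. Elementwise product with the kernel and sum: 3·1 + 4·2 + 3·-1 + 9·2 + 5·2 + 1·-2 + 5·-1.

26 29 -11
23 22 3
23 23 -7
23 14 19
4 15 33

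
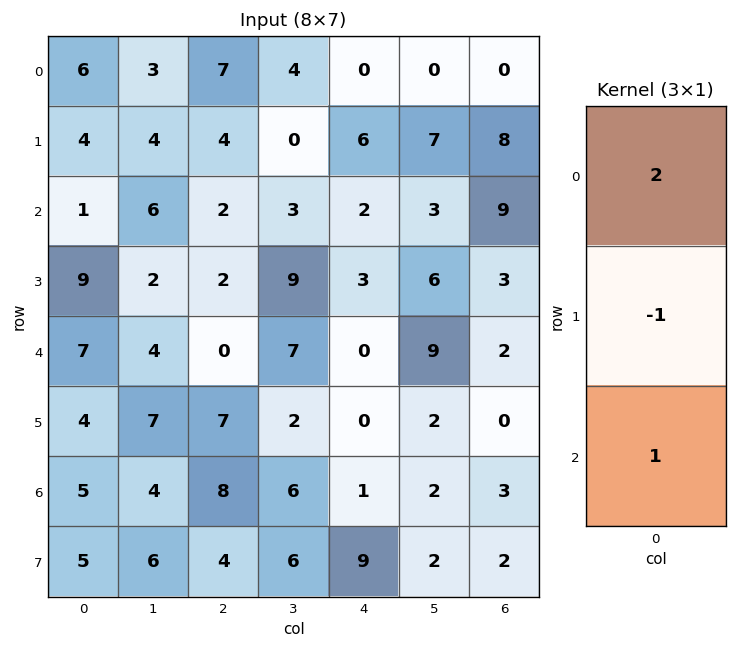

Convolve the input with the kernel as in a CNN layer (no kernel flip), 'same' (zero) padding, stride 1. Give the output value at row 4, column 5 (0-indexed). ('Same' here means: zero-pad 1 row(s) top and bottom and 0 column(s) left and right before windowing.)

The receptive field on the zero-padded input at this output position is [6 / 9 / 2]. Elementwise product with the kernel and sum: 6·2 + 9·-1 + 2·1.

5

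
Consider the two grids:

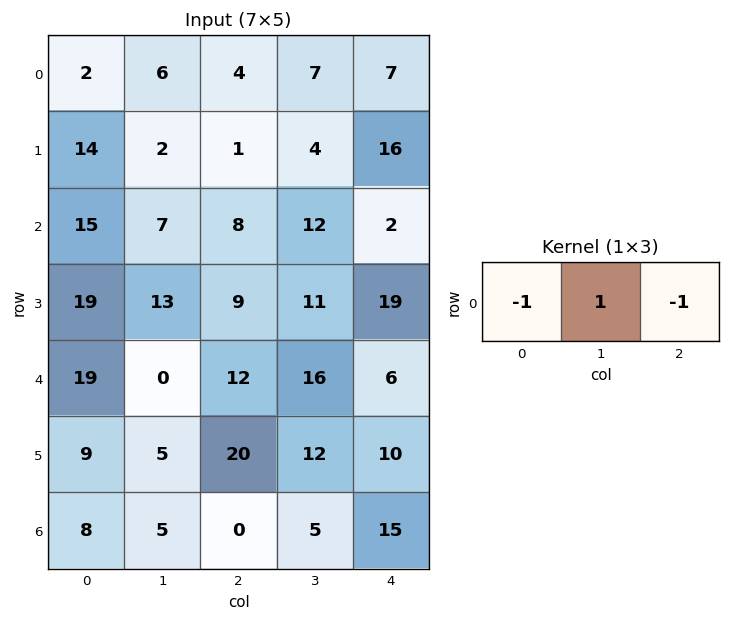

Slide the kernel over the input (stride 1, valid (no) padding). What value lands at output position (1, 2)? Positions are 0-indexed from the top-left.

-13

The receptive field on the input at this output position is [1 4 16]. Elementwise product with the kernel and sum: 1·-1 + 4·1 + 16·-1.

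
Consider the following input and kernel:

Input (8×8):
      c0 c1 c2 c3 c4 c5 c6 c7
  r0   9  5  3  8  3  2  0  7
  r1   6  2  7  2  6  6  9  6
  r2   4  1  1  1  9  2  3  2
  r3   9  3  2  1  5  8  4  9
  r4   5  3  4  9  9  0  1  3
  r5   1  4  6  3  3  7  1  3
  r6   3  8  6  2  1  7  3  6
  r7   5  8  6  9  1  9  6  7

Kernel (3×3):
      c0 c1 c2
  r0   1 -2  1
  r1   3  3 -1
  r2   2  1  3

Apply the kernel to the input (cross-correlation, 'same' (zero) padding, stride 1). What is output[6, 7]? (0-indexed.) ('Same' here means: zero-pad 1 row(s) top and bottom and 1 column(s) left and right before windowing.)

41

The receptive field on the zero-padded input at this output position is [1 3 0 / 3 6 0 / 6 7 0]. Elementwise product with the kernel and sum: 1·1 + 3·-2 + 0·1 + 3·3 + 6·3 + 0·-1 + 6·2 + 7·1 + 0·3.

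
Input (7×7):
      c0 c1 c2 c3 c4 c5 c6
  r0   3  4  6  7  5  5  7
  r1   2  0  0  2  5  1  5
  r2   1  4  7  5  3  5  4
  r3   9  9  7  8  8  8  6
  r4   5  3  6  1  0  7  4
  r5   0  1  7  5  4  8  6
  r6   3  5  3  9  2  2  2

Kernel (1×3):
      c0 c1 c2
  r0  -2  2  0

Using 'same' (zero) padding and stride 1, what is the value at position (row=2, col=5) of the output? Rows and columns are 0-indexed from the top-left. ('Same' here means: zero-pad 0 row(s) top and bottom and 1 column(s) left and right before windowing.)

4

The receptive field on the zero-padded input at this output position is [3 5 4]. Elementwise product with the kernel and sum: 3·-2 + 5·2.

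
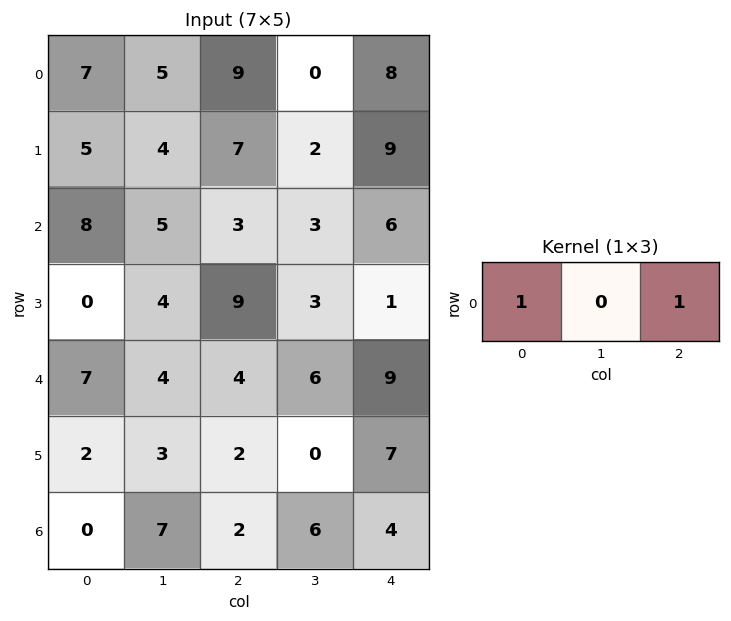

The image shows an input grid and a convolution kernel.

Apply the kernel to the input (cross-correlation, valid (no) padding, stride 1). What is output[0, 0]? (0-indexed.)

16

The receptive field on the input at this output position is [7 5 9]. Elementwise product with the kernel and sum: 7·1 + 9·1.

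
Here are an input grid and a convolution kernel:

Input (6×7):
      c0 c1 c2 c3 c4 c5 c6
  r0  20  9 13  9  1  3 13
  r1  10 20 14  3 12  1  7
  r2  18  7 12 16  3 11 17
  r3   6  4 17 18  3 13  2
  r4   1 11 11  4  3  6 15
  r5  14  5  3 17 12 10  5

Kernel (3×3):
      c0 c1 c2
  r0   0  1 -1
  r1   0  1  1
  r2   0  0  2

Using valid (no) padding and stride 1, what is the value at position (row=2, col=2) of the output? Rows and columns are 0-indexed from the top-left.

The receptive field on the input at this output position is [12 16 3 / 17 18 3 / 11 4 3]. Elementwise product with the kernel and sum: 16·1 + 3·-1 + 18·1 + 3·1 + 3·2.

40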